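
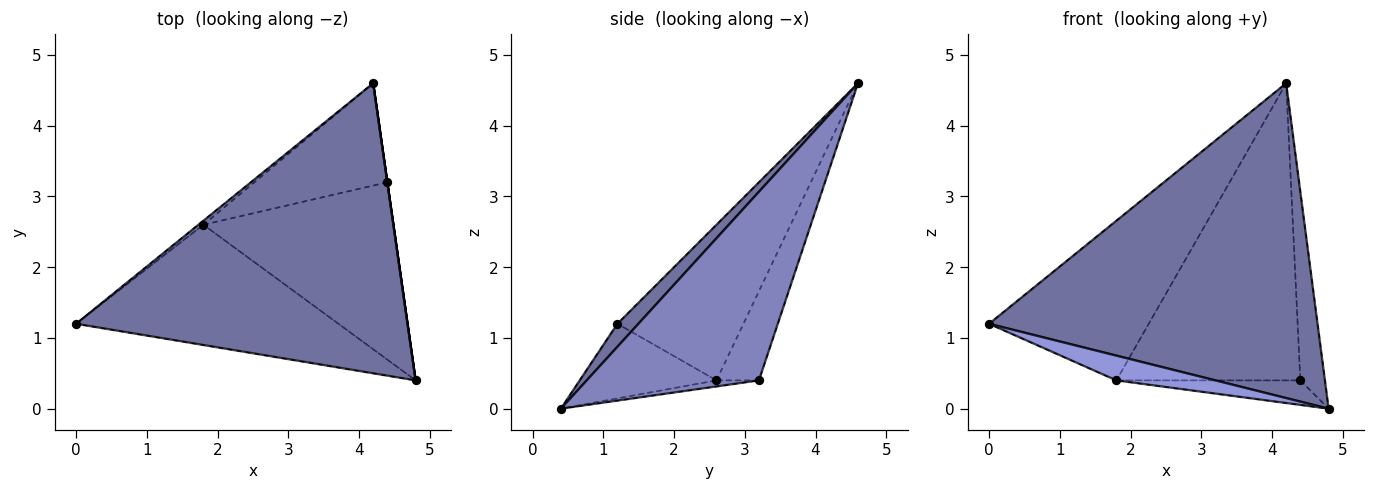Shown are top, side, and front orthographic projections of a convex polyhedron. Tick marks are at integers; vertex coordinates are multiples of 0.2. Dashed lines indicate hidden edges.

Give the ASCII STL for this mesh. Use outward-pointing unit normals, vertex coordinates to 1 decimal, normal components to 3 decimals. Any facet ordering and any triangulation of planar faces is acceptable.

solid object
 facet normal 0.047 -0.735 0.677
  outer loop
   vertex 4.2 4.6 4.6
   vertex 0.0 1.2 1.2
   vertex 4.8 0.4 0.0
  endloop
 endfacet
 facet normal 0.990 0.141 0.000
  outer loop
   vertex 4.4 3.2 0.4
   vertex 4.2 4.6 4.6
   vertex 4.8 0.4 0.0
  endloop
 endfacet
 facet normal -0.268 -0.194 -0.944
  outer loop
   vertex 1.8 2.6 0.4
   vertex 4.8 0.4 0.0
   vertex 0.0 1.2 1.2
  endloop
 endfacet
 facet normal -0.032 0.137 -0.990
  outer loop
   vertex 1.8 2.6 0.4
   vertex 4.4 3.2 0.4
   vertex 4.8 0.4 0.0
  endloop
 endfacet
 facet normal -0.619 0.785 -0.020
  outer loop
   vertex 1.8 2.6 0.4
   vertex 0.0 1.2 1.2
   vertex 4.2 4.6 4.6
  endloop
 endfacet
 facet normal -0.213 0.924 -0.318
  outer loop
   vertex 1.8 2.6 0.4
   vertex 4.2 4.6 4.6
   vertex 4.4 3.2 0.4
  endloop
 endfacet
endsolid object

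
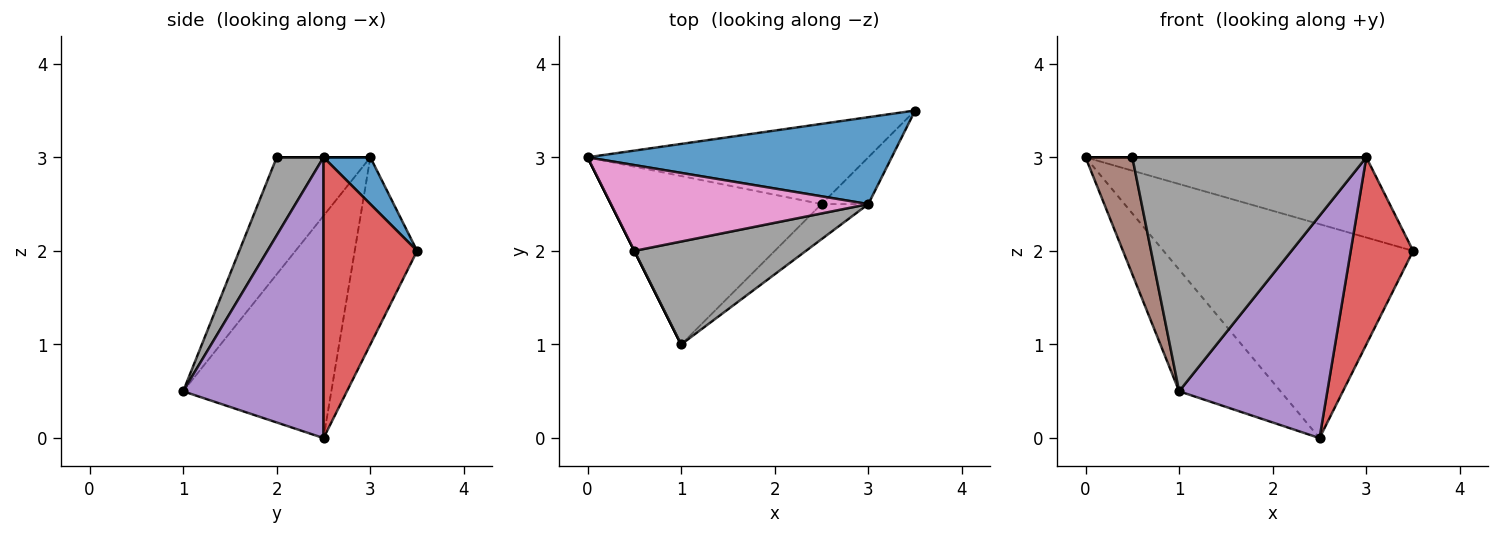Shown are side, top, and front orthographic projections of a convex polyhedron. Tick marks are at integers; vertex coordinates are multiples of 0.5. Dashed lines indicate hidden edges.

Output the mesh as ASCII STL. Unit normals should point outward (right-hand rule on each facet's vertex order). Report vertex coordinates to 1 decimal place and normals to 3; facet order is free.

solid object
 facet normal 0.112 0.674 0.730
  outer loop
   vertex 3.0 2.5 3.0
   vertex 3.5 3.5 2.0
   vertex 0.0 3.0 3.0
  endloop
 endfacet
 facet normal -0.228 0.912 -0.342
  outer loop
   vertex 2.5 2.5 0.0
   vertex 0.0 3.0 3.0
   vertex 3.5 3.5 2.0
  endloop
 endfacet
 facet normal -0.650 0.445 -0.616
  outer loop
   vertex 2.5 2.5 0.0
   vertex 1.0 1.0 0.5
   vertex 0.0 3.0 3.0
  endloop
 endfacet
 facet normal 0.824 -0.549 -0.137
  outer loop
   vertex 2.5 2.5 0.0
   vertex 3.5 3.5 2.0
   vertex 3.0 2.5 3.0
  endloop
 endfacet
 facet normal 0.683 -0.721 -0.114
  outer loop
   vertex 2.5 2.5 0.0
   vertex 3.0 2.5 3.0
   vertex 1.0 1.0 0.5
  endloop
 endfacet
 facet normal -0.894 -0.447 0.000
  outer loop
   vertex 0.5 2.0 3.0
   vertex 0.0 3.0 3.0
   vertex 1.0 1.0 0.5
  endloop
 endfacet
 facet normal 0.000 0.000 1.000
  outer loop
   vertex 0.5 2.0 3.0
   vertex 3.0 2.5 3.0
   vertex 0.0 3.0 3.0
  endloop
 endfacet
 facet normal 0.180 -0.900 0.396
  outer loop
   vertex 0.5 2.0 3.0
   vertex 1.0 1.0 0.5
   vertex 3.0 2.5 3.0
  endloop
 endfacet
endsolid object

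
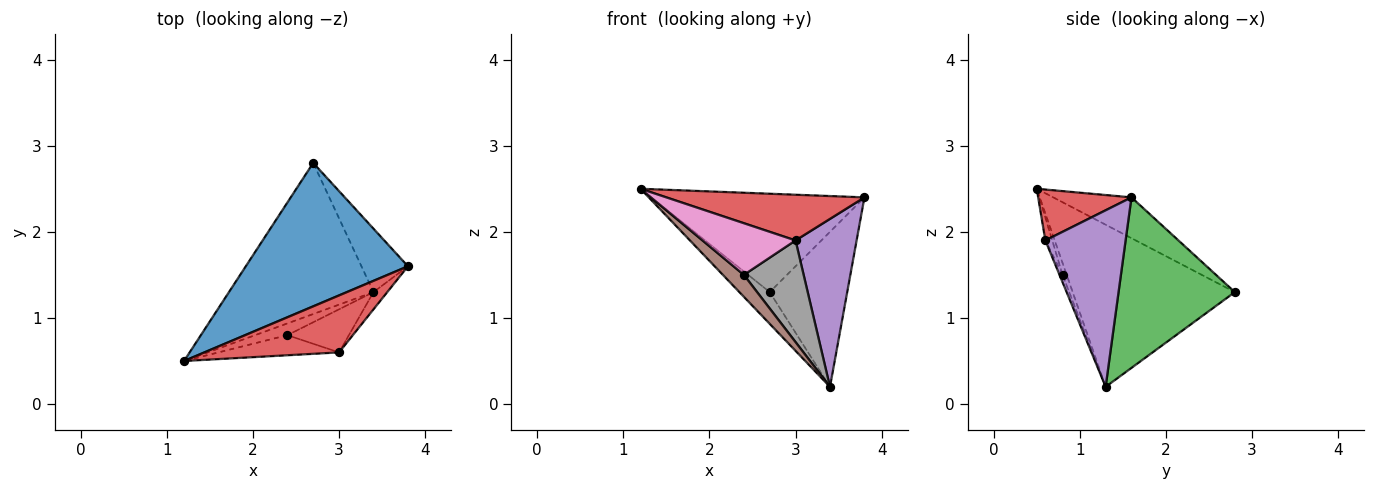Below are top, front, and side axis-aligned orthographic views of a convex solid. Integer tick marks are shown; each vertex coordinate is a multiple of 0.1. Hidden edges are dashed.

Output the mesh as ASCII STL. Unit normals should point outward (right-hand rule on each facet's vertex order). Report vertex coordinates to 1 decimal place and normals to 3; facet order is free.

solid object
 facet normal -0.203 0.554 0.807
  outer loop
   vertex 2.7 2.8 1.3
   vertex 1.2 0.5 2.5
   vertex 3.8 1.6 2.4
  endloop
 endfacet
 facet normal -0.739 0.138 -0.659
  outer loop
   vertex 3.4 1.3 0.2
   vertex 1.2 0.5 2.5
   vertex 2.7 2.8 1.3
  endloop
 endfacet
 facet normal 0.811 0.541 -0.221
  outer loop
   vertex 3.4 1.3 0.2
   vertex 2.7 2.8 1.3
   vertex 3.8 1.6 2.4
  endloop
 endfacet
 facet normal 0.283 -0.600 0.748
  outer loop
   vertex 3.0 0.6 1.9
   vertex 3.8 1.6 2.4
   vertex 1.2 0.5 2.5
  endloop
 endfacet
 facet normal 0.794 -0.604 -0.062
  outer loop
   vertex 3.0 0.6 1.9
   vertex 3.4 1.3 0.2
   vertex 3.8 1.6 2.4
  endloop
 endfacet
 facet normal -0.171 -0.869 -0.465
  outer loop
   vertex 2.4 0.8 1.5
   vertex 1.2 0.5 2.5
   vertex 3.4 1.3 0.2
  endloop
 endfacet
 facet normal -0.069 -0.930 -0.362
  outer loop
   vertex 2.4 0.8 1.5
   vertex 3.0 0.6 1.9
   vertex 1.2 0.5 2.5
  endloop
 endfacet
 facet normal -0.047 -0.920 -0.390
  outer loop
   vertex 2.4 0.8 1.5
   vertex 3.4 1.3 0.2
   vertex 3.0 0.6 1.9
  endloop
 endfacet
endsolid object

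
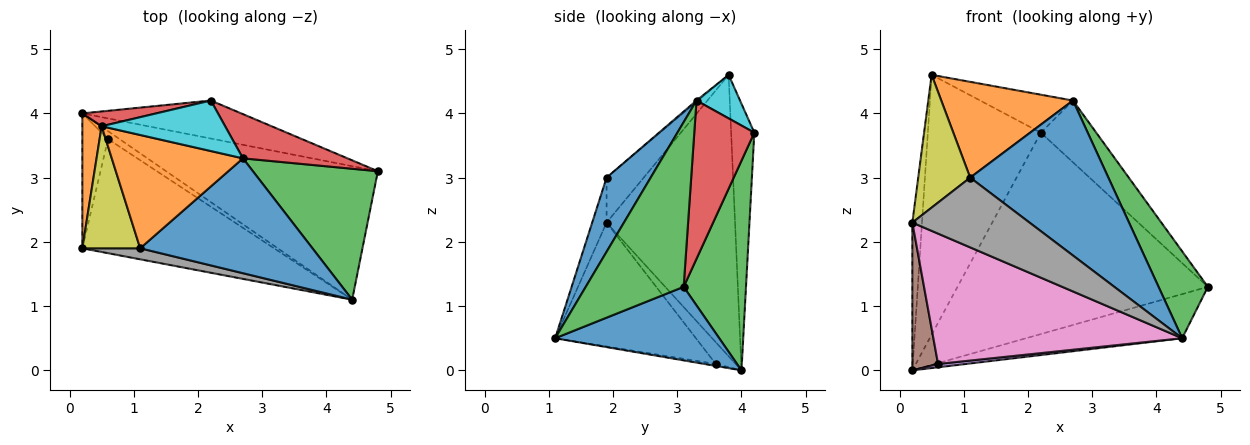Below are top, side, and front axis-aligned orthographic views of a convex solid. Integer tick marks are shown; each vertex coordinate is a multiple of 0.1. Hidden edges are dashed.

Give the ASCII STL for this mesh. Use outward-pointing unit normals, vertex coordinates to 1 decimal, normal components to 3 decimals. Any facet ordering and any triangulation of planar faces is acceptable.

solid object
 facet normal 0.313 0.298 -0.902
  outer loop
   vertex 4.4 1.1 0.5
   vertex 0.2 4.0 0.0
   vertex 4.8 3.1 1.3
  endloop
 endfacet
 facet normal -0.995 0.075 0.068
  outer loop
   vertex 0.2 1.9 2.3
   vertex 0.5 3.8 4.6
   vertex 0.2 4.0 0.0
  endloop
 endfacet
 facet normal 0.238 0.955 -0.180
  outer loop
   vertex 2.2 4.2 3.7
   vertex 4.8 3.1 1.3
   vertex 0.2 4.0 0.0
  endloop
 endfacet
 facet normal -0.201 0.978 0.056
  outer loop
   vertex 2.2 4.2 3.7
   vertex 0.2 4.0 0.0
   vertex 0.5 3.8 4.6
  endloop
 endfacet
 facet normal -0.157 -0.385 -0.909
  outer loop
   vertex 0.6 3.6 0.1
   vertex 0.2 4.0 0.0
   vertex 4.4 1.1 0.5
  endloop
 endfacet
 facet normal -0.495 -0.642 -0.586
  outer loop
   vertex 0.6 3.6 0.1
   vertex 0.2 1.9 2.3
   vertex 0.2 4.0 0.0
  endloop
 endfacet
 facet normal -0.392 -0.692 -0.606
  outer loop
   vertex 0.6 3.6 0.1
   vertex 4.4 1.1 0.5
   vertex 0.2 1.9 2.3
  endloop
 endfacet
 facet normal -0.120 -0.981 0.155
  outer loop
   vertex 1.1 1.9 3.0
   vertex 0.2 1.9 2.3
   vertex 4.4 1.1 0.5
  endloop
 endfacet
 facet normal -0.466 -0.651 0.599
  outer loop
   vertex 1.1 1.9 3.0
   vertex 0.5 3.8 4.6
   vertex 0.2 1.9 2.3
  endloop
 endfacet
 facet normal 0.271 0.578 0.769
  outer loop
   vertex 2.7 3.3 4.2
   vertex 2.2 4.2 3.7
   vertex 0.5 3.8 4.6
  endloop
 endfacet
 facet normal 0.248 -0.778 0.577
  outer loop
   vertex 2.7 3.3 4.2
   vertex 1.1 1.9 3.0
   vertex 4.4 1.1 0.5
  endloop
 endfacet
 facet normal -0.008 -0.646 0.764
  outer loop
   vertex 2.7 3.3 4.2
   vertex 0.5 3.8 4.6
   vertex 1.1 1.9 3.0
  endloop
 endfacet
 facet normal 0.739 -0.372 0.561
  outer loop
   vertex 2.7 3.3 4.2
   vertex 4.4 1.1 0.5
   vertex 4.8 3.1 1.3
  endloop
 endfacet
 facet normal 0.661 0.610 0.437
  outer loop
   vertex 2.7 3.3 4.2
   vertex 4.8 3.1 1.3
   vertex 2.2 4.2 3.7
  endloop
 endfacet
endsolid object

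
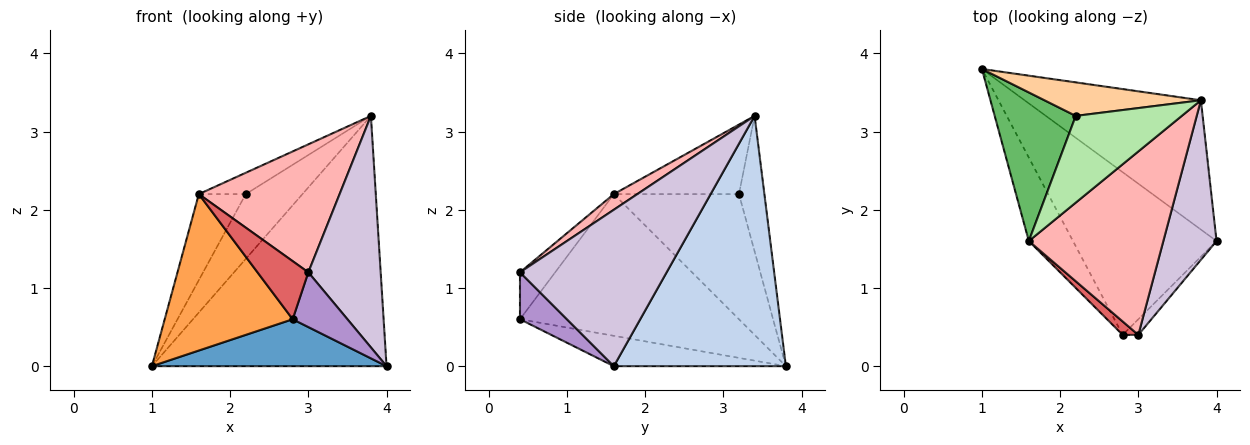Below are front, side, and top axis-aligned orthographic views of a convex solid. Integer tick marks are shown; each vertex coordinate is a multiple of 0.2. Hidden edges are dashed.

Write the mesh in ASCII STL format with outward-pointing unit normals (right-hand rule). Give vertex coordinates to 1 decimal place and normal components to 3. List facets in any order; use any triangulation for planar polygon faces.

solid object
 facet normal -0.199 -0.272 -0.942
  outer loop
   vertex 2.8 0.4 0.6
   vertex 1.0 3.8 0.0
   vertex 4.0 1.6 0.0
  endloop
 endfacet
 facet normal 0.546 0.744 -0.385
  outer loop
   vertex 3.8 3.4 3.2
   vertex 4.0 1.6 0.0
   vertex 1.0 3.8 0.0
  endloop
 endfacet
 facet normal -0.834 -0.487 -0.260
  outer loop
   vertex 1.6 1.6 2.2
   vertex 1.0 3.8 0.0
   vertex 2.8 0.4 0.6
  endloop
 endfacet
 facet normal -0.370 0.825 0.427
  outer loop
   vertex 2.2 3.2 2.2
   vertex 3.8 3.4 3.2
   vertex 1.0 3.8 0.0
  endloop
 endfacet
 facet normal -0.801 0.300 0.519
  outer loop
   vertex 2.2 3.2 2.2
   vertex 1.0 3.8 0.0
   vertex 1.6 1.6 2.2
  endloop
 endfacet
 facet normal -0.537 0.201 0.819
  outer loop
   vertex 2.2 3.2 2.2
   vertex 1.6 1.6 2.2
   vertex 3.8 3.4 3.2
  endloop
 endfacet
 facet normal -0.559 -0.808 0.186
  outer loop
   vertex 3.0 0.4 1.2
   vertex 1.6 1.6 2.2
   vertex 2.8 0.4 0.6
  endloop
 endfacet
 facet normal 0.095 -0.570 0.816
  outer loop
   vertex 3.0 0.4 1.2
   vertex 3.8 3.4 3.2
   vertex 1.6 1.6 2.2
  endloop
 endfacet
 facet normal 0.636 -0.742 -0.212
  outer loop
   vertex 3.0 0.4 1.2
   vertex 2.8 0.4 0.6
   vertex 4.0 1.6 0.0
  endloop
 endfacet
 facet normal 0.858 -0.423 0.292
  outer loop
   vertex 3.0 0.4 1.2
   vertex 4.0 1.6 0.0
   vertex 3.8 3.4 3.2
  endloop
 endfacet
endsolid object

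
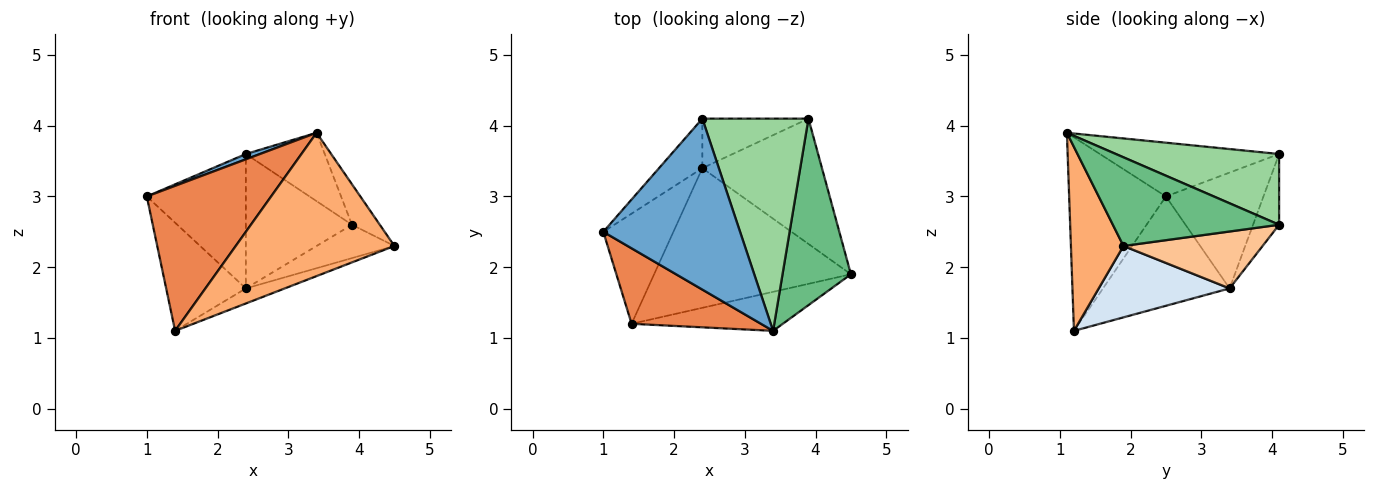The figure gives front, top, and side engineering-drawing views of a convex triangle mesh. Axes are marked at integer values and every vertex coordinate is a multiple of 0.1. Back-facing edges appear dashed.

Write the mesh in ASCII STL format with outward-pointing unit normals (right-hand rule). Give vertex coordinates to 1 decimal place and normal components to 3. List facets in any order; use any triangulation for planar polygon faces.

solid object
 facet normal -0.366 -0.029 0.930
  outer loop
   vertex 3.4 1.1 3.9
   vertex 2.4 4.1 3.6
   vertex 1.0 2.5 3.0
  endloop
 endfacet
 facet normal -0.679 0.689 -0.254
  outer loop
   vertex 2.4 3.4 1.7
   vertex 1.0 2.5 3.0
   vertex 2.4 4.1 3.6
  endloop
 endfacet
 facet normal -0.744 0.468 -0.477
  outer loop
   vertex 1.4 1.2 1.1
   vertex 1.0 2.5 3.0
   vertex 2.4 3.4 1.7
  endloop
 endfacet
 facet normal 0.339 0.101 -0.935
  outer loop
   vertex 1.4 1.2 1.1
   vertex 2.4 3.4 1.7
   vertex 4.5 1.9 2.3
  endloop
 endfacet
 facet normal -0.568 -0.730 0.380
  outer loop
   vertex 1.4 1.2 1.1
   vertex 3.4 1.1 3.9
   vertex 1.0 2.5 3.0
  endloop
 endfacet
 facet normal 0.304 -0.919 -0.250
  outer loop
   vertex 1.4 1.2 1.1
   vertex 4.5 1.9 2.3
   vertex 3.4 1.1 3.9
  endloop
 endfacet
 facet normal 0.418 0.234 -0.878
  outer loop
   vertex 3.9 4.1 2.6
   vertex 4.5 1.9 2.3
   vertex 2.4 3.4 1.7
  endloop
 endfacet
 facet normal -0.225 0.914 -0.337
  outer loop
   vertex 3.9 4.1 2.6
   vertex 2.4 3.4 1.7
   vertex 2.4 4.1 3.6
  endloop
 endfacet
 facet normal 0.785 0.132 0.605
  outer loop
   vertex 3.9 4.1 2.6
   vertex 3.4 1.1 3.9
   vertex 4.5 1.9 2.3
  endloop
 endfacet
 facet normal 0.536 0.259 0.804
  outer loop
   vertex 3.9 4.1 2.6
   vertex 2.4 4.1 3.6
   vertex 3.4 1.1 3.9
  endloop
 endfacet
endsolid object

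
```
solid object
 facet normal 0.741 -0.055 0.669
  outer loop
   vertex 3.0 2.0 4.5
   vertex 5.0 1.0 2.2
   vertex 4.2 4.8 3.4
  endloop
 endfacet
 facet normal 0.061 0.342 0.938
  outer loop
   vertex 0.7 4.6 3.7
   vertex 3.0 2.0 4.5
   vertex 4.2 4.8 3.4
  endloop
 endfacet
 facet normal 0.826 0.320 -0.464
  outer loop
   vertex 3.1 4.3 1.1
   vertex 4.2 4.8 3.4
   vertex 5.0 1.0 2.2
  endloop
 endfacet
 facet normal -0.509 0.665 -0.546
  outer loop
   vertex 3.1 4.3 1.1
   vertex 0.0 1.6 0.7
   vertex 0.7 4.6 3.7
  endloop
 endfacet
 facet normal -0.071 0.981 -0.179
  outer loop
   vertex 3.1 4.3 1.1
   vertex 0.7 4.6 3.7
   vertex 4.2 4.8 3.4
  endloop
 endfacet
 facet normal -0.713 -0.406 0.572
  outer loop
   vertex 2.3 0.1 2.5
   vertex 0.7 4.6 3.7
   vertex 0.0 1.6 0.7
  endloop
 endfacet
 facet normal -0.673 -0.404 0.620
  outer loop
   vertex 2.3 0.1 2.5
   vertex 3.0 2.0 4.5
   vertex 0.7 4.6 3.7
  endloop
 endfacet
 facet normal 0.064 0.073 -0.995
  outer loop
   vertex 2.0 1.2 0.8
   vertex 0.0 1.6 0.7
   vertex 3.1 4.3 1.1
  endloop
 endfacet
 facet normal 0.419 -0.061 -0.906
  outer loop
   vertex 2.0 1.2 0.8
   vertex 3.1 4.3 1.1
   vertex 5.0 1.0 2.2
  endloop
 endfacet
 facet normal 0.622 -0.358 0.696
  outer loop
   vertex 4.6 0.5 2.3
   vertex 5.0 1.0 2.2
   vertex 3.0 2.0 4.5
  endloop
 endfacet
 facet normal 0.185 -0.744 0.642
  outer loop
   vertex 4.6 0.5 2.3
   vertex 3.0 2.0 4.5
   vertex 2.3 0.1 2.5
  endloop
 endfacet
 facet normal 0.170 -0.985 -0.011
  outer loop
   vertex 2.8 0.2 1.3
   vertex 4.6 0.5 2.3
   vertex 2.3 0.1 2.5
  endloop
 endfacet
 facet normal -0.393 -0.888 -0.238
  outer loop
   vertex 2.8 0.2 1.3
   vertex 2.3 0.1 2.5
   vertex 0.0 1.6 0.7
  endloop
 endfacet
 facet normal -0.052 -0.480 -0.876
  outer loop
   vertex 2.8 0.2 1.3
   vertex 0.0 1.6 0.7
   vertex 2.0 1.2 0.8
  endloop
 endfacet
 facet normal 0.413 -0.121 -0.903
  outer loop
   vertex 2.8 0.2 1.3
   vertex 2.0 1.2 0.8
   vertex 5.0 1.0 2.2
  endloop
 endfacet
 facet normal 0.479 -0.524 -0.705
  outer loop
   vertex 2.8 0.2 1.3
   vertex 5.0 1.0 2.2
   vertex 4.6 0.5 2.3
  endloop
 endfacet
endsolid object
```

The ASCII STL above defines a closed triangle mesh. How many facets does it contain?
16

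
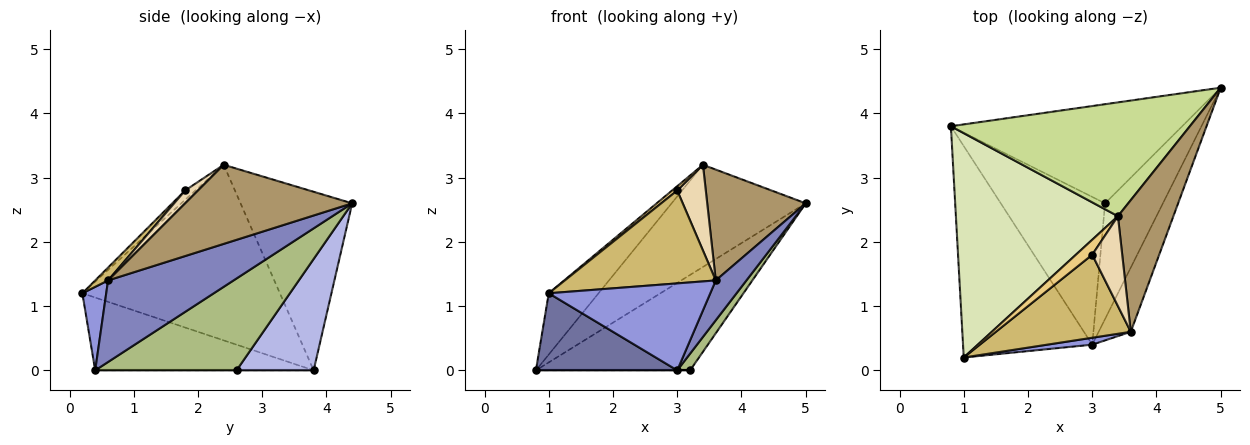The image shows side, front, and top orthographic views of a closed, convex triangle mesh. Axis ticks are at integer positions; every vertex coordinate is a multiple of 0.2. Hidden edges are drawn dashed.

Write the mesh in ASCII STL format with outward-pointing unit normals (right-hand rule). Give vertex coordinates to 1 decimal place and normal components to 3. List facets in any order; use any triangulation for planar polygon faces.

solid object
 facet normal -0.468 -0.303 -0.830
  outer loop
   vertex 1.0 0.2 1.2
   vertex 0.8 3.8 0.0
   vertex 3.0 0.4 0.0
  endloop
 endfacet
 facet normal 0.907 -0.221 -0.357
  outer loop
   vertex 3.6 0.6 1.4
   vertex 3.0 0.4 0.0
   vertex 5.0 4.4 2.6
  endloop
 endfacet
 facet normal 0.146 -0.986 0.078
  outer loop
   vertex 3.6 0.6 1.4
   vertex 1.0 0.2 1.2
   vertex 3.0 0.4 0.0
  endloop
 endfacet
 facet normal 0.328 0.655 -0.681
  outer loop
   vertex 3.2 2.6 0.0
   vertex 0.8 3.8 0.0
   vertex 5.0 4.4 2.6
  endloop
 endfacet
 facet normal 0.000 0.000 -1.000
  outer loop
   vertex 3.2 2.6 0.0
   vertex 3.0 0.4 0.0
   vertex 0.8 3.8 0.0
  endloop
 endfacet
 facet normal 0.844 -0.077 -0.531
  outer loop
   vertex 3.2 2.6 0.0
   vertex 5.0 4.4 2.6
   vertex 3.0 0.4 0.0
  endloop
 endfacet
 facet normal -0.486 0.584 0.650
  outer loop
   vertex 3.4 2.4 3.2
   vertex 5.0 4.4 2.6
   vertex 0.8 3.8 0.0
  endloop
 endfacet
 facet normal -0.723 0.182 0.667
  outer loop
   vertex 3.4 2.4 3.2
   vertex 0.8 3.8 0.0
   vertex 1.0 0.2 1.2
  endloop
 endfacet
 facet normal 0.737 -0.435 0.517
  outer loop
   vertex 3.4 2.4 3.2
   vertex 3.6 0.6 1.4
   vertex 5.0 4.4 2.6
  endloop
 endfacet
 facet normal 0.063 -0.744 0.665
  outer loop
   vertex 3.0 1.8 2.8
   vertex 1.0 0.2 1.2
   vertex 3.6 0.6 1.4
  endloop
 endfacet
 facet normal -0.482 -0.241 0.843
  outer loop
   vertex 3.0 1.8 2.8
   vertex 3.4 2.4 3.2
   vertex 1.0 0.2 1.2
  endloop
 endfacet
 facet normal 0.296 -0.659 0.692
  outer loop
   vertex 3.0 1.8 2.8
   vertex 3.6 0.6 1.4
   vertex 3.4 2.4 3.2
  endloop
 endfacet
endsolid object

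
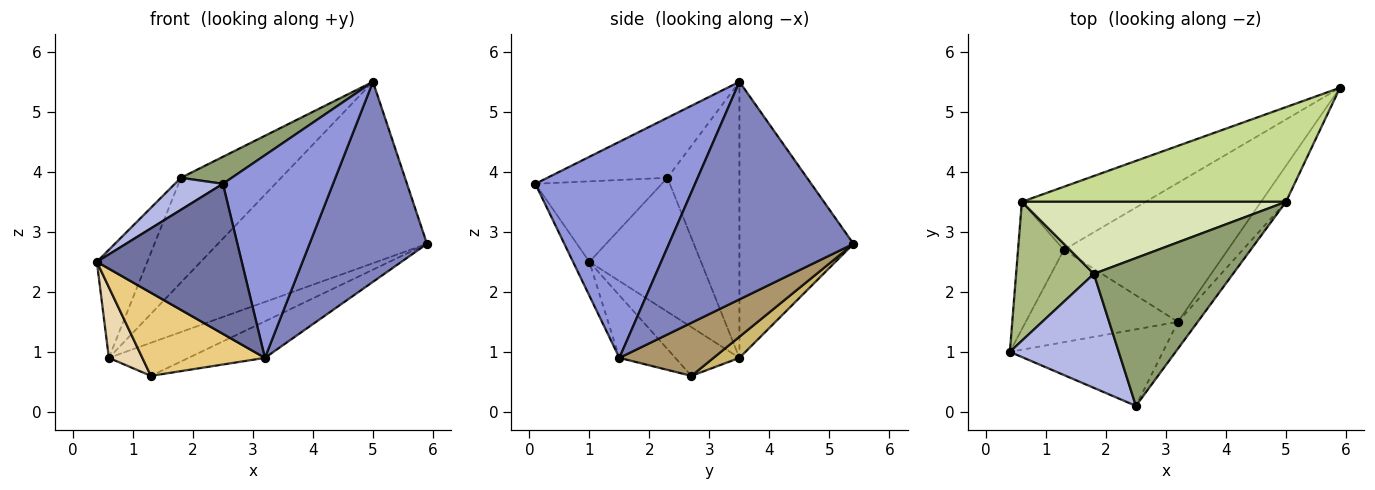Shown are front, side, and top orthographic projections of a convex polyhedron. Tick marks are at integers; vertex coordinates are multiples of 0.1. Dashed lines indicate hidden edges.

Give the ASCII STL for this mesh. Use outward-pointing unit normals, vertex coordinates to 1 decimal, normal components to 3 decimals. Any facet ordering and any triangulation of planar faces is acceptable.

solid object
 facet normal -0.100 -0.886 -0.452
  outer loop
   vertex 3.2 1.5 0.9
   vertex 2.5 0.1 3.8
   vertex 0.4 1.0 2.5
  endloop
 endfacet
 facet normal 0.840 -0.534 -0.096
  outer loop
   vertex 3.2 1.5 0.9
   vertex 5.9 5.4 2.8
   vertex 5.0 3.5 5.5
  endloop
 endfacet
 facet normal 0.821 -0.566 -0.075
  outer loop
   vertex 3.2 1.5 0.9
   vertex 5.0 3.5 5.5
   vertex 2.5 0.1 3.8
  endloop
 endfacet
 facet normal -0.580 -0.220 0.784
  outer loop
   vertex 1.8 2.3 3.9
   vertex 0.4 1.0 2.5
   vertex 2.5 0.1 3.8
  endloop
 endfacet
 facet normal -0.391 -0.165 0.906
  outer loop
   vertex 1.8 2.3 3.9
   vertex 2.5 0.1 3.8
   vertex 5.0 3.5 5.5
  endloop
 endfacet
 facet normal -0.806 0.364 0.468
  outer loop
   vertex 0.6 3.5 0.9
   vertex 0.4 1.0 2.5
   vertex 1.8 2.3 3.9
  endloop
 endfacet
 facet normal -0.435 0.798 0.416
  outer loop
   vertex 0.6 3.5 0.9
   vertex 5.0 3.5 5.5
   vertex 5.9 5.4 2.8
  endloop
 endfacet
 facet normal -0.510 0.709 0.487
  outer loop
   vertex 0.6 3.5 0.9
   vertex 1.8 2.3 3.9
   vertex 5.0 3.5 5.5
  endloop
 endfacet
 facet normal 0.299 0.243 -0.923
  outer loop
   vertex 1.3 2.7 0.6
   vertex 5.9 5.4 2.8
   vertex 3.2 1.5 0.9
  endloop
 endfacet
 facet normal 0.149 0.459 -0.876
  outer loop
   vertex 1.3 2.7 0.6
   vertex 0.6 3.5 0.9
   vertex 5.9 5.4 2.8
  endloop
 endfacet
 facet normal -0.292 -0.640 -0.711
  outer loop
   vertex 1.3 2.7 0.6
   vertex 3.2 1.5 0.9
   vertex 0.4 1.0 2.5
  endloop
 endfacet
 facet normal -0.681 -0.355 -0.640
  outer loop
   vertex 1.3 2.7 0.6
   vertex 0.4 1.0 2.5
   vertex 0.6 3.5 0.9
  endloop
 endfacet
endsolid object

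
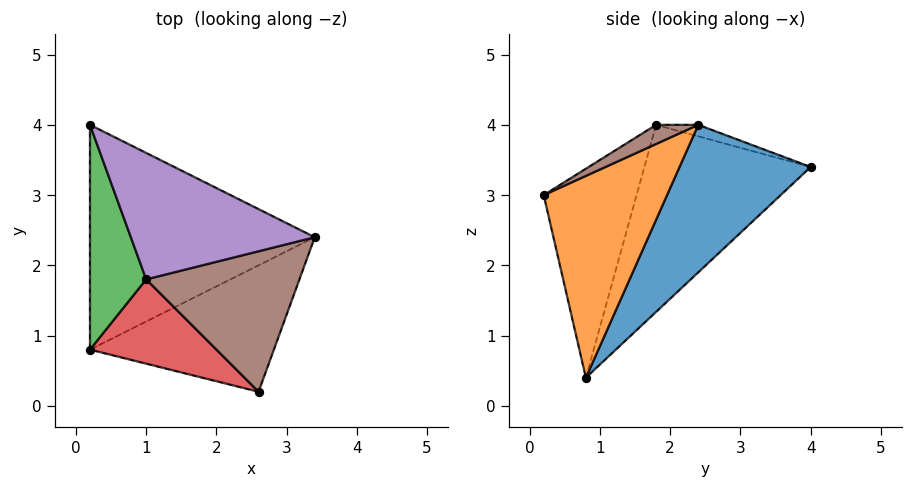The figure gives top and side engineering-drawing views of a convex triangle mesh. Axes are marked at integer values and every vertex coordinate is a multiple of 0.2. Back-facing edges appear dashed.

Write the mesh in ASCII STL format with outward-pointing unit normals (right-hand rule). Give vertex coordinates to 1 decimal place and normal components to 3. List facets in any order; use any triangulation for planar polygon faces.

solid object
 facet normal 0.432 0.617 -0.658
  outer loop
   vertex 0.2 4.0 3.4
   vertex 3.4 2.4 4.0
   vertex 0.2 0.8 0.4
  endloop
 endfacet
 facet normal 0.739 0.037 -0.673
  outer loop
   vertex 2.6 0.2 3.0
   vertex 0.2 0.8 0.4
   vertex 3.4 2.4 4.0
  endloop
 endfacet
 facet normal -0.925 -0.260 0.278
  outer loop
   vertex 1.0 1.8 4.0
   vertex 0.2 4.0 3.4
   vertex 0.2 0.8 0.4
  endloop
 endfacet
 facet normal -0.553 -0.763 0.335
  outer loop
   vertex 1.0 1.8 4.0
   vertex 0.2 0.8 0.4
   vertex 2.6 0.2 3.0
  endloop
 endfacet
 facet normal -0.061 0.242 0.968
  outer loop
   vertex 1.0 1.8 4.0
   vertex 3.4 2.4 4.0
   vertex 0.2 4.0 3.4
  endloop
 endfacet
 facet normal 0.111 -0.444 0.889
  outer loop
   vertex 1.0 1.8 4.0
   vertex 2.6 0.2 3.0
   vertex 3.4 2.4 4.0
  endloop
 endfacet
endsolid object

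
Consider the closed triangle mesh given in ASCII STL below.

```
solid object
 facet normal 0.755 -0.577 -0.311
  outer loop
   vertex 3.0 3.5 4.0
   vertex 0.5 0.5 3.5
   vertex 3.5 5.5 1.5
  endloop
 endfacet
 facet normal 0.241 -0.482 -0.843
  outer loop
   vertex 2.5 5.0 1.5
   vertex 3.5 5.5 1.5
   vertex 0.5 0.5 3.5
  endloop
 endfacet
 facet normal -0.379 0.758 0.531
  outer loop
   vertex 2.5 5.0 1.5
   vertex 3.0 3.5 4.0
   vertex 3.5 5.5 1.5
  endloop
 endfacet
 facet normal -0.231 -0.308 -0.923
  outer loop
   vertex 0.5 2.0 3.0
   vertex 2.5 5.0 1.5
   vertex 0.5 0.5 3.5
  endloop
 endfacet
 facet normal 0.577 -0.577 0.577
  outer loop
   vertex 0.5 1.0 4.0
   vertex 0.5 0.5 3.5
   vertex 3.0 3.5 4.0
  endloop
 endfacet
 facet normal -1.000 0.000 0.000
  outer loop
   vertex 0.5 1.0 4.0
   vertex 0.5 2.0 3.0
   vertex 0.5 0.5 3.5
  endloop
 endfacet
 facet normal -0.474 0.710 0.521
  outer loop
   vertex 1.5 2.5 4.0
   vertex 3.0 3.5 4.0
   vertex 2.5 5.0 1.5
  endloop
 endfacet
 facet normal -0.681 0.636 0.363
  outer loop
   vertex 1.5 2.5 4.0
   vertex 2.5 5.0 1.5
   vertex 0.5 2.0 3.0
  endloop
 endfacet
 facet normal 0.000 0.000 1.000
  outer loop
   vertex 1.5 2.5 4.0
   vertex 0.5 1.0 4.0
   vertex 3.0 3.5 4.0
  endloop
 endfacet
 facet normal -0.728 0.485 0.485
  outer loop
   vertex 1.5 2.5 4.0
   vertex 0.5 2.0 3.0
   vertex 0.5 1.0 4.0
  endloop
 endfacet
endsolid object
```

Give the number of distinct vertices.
7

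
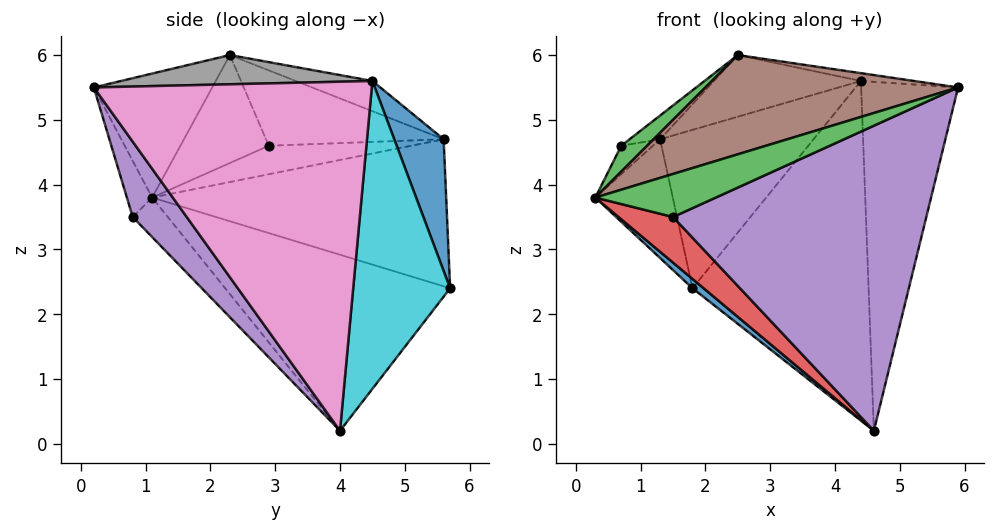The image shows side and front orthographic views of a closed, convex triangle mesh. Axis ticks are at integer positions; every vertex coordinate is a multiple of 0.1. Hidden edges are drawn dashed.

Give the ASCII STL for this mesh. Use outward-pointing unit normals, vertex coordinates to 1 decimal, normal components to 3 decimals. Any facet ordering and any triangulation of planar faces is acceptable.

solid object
 facet normal -0.629 -0.031 -0.777
  outer loop
   vertex 4.6 4.0 0.2
   vertex 0.3 1.1 3.8
   vertex 1.8 5.7 2.4
  endloop
 endfacet
 facet normal -0.948 0.250 -0.195
  outer loop
   vertex 1.3 5.6 4.7
   vertex 1.8 5.7 2.4
   vertex 0.3 1.1 3.8
  endloop
 endfacet
 facet normal -0.203 -0.967 0.156
  outer loop
   vertex 1.5 0.8 3.5
   vertex 5.9 0.2 5.5
   vertex 0.3 1.1 3.8
  endloop
 endfacet
 facet normal -0.326 -0.507 -0.798
  outer loop
   vertex 1.5 0.8 3.5
   vertex 0.3 1.1 3.8
   vertex 4.6 4.0 0.2
  endloop
 endfacet
 facet normal 0.167 -0.782 -0.601
  outer loop
   vertex 1.5 0.8 3.5
   vertex 4.6 4.0 0.2
   vertex 5.9 0.2 5.5
  endloop
 endfacet
 facet normal -0.313 -0.667 0.676
  outer loop
   vertex 2.5 2.3 6.0
   vertex 0.3 1.1 3.8
   vertex 5.9 0.2 5.5
  endloop
 endfacet
 facet normal 0.944 0.329 0.004
  outer loop
   vertex 4.4 4.5 5.6
   vertex 5.9 0.2 5.5
   vertex 4.6 4.0 0.2
  endloop
 endfacet
 facet normal 0.167 0.035 0.985
  outer loop
   vertex 4.4 4.5 5.6
   vertex 2.5 2.3 6.0
   vertex 5.9 0.2 5.5
  endloop
 endfacet
 facet normal -0.162 0.310 0.937
  outer loop
   vertex 4.4 4.5 5.6
   vertex 1.3 5.6 4.7
   vertex 2.5 2.3 6.0
  endloop
 endfacet
 facet normal 0.481 0.874 -0.063
  outer loop
   vertex 4.4 4.5 5.6
   vertex 4.6 4.0 0.2
   vertex 1.8 5.7 2.4
  endloop
 endfacet
 facet normal 0.305 0.946 0.107
  outer loop
   vertex 4.4 4.5 5.6
   vertex 1.8 5.7 2.4
   vertex 1.3 5.6 4.7
  endloop
 endfacet
 facet normal -0.976 0.217 0.000
  outer loop
   vertex 0.7 2.9 4.6
   vertex 1.3 5.6 4.7
   vertex 0.3 1.1 3.8
  endloop
 endfacet
 facet normal -0.641 -0.188 0.744
  outer loop
   vertex 0.7 2.9 4.6
   vertex 0.3 1.1 3.8
   vertex 2.5 2.3 6.0
  endloop
 endfacet
 facet normal -0.590 0.101 0.801
  outer loop
   vertex 0.7 2.9 4.6
   vertex 2.5 2.3 6.0
   vertex 1.3 5.6 4.7
  endloop
 endfacet
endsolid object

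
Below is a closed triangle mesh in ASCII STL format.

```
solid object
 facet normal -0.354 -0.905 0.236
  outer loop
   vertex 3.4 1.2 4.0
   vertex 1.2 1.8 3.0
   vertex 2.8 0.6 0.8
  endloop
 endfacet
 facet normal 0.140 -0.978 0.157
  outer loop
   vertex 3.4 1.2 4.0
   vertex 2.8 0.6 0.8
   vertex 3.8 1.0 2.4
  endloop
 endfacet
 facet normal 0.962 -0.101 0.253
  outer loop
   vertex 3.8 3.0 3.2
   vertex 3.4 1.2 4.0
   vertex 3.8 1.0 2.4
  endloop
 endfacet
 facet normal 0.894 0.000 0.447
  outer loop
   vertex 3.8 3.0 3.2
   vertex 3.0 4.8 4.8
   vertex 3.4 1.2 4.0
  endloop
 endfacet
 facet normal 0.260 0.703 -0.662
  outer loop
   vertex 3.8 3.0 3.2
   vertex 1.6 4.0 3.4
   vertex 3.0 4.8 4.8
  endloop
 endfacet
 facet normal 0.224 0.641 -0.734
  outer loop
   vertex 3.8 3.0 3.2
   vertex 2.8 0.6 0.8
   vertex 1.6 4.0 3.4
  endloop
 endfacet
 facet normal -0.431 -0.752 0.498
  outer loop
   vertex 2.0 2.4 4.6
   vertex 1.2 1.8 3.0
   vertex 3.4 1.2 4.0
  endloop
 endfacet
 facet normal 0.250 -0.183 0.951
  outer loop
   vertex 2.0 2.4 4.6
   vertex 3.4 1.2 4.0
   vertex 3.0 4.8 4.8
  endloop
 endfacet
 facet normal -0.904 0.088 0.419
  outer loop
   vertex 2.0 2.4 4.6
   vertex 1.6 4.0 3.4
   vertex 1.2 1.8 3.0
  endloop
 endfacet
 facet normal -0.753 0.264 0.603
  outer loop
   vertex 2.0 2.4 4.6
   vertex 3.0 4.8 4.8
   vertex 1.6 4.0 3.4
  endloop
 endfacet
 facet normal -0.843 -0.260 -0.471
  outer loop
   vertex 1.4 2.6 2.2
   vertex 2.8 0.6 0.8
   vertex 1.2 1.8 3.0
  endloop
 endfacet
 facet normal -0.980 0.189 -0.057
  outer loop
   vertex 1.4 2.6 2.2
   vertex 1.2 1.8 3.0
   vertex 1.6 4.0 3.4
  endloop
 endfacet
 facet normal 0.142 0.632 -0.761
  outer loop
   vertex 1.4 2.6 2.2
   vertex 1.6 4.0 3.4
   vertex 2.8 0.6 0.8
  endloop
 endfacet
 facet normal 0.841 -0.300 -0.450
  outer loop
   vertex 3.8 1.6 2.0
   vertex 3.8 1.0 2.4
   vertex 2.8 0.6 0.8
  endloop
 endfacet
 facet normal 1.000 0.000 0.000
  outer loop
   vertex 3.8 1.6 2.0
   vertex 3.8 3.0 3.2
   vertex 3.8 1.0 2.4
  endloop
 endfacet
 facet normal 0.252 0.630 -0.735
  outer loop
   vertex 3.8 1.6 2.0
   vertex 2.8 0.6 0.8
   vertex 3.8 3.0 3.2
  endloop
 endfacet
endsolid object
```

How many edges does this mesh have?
24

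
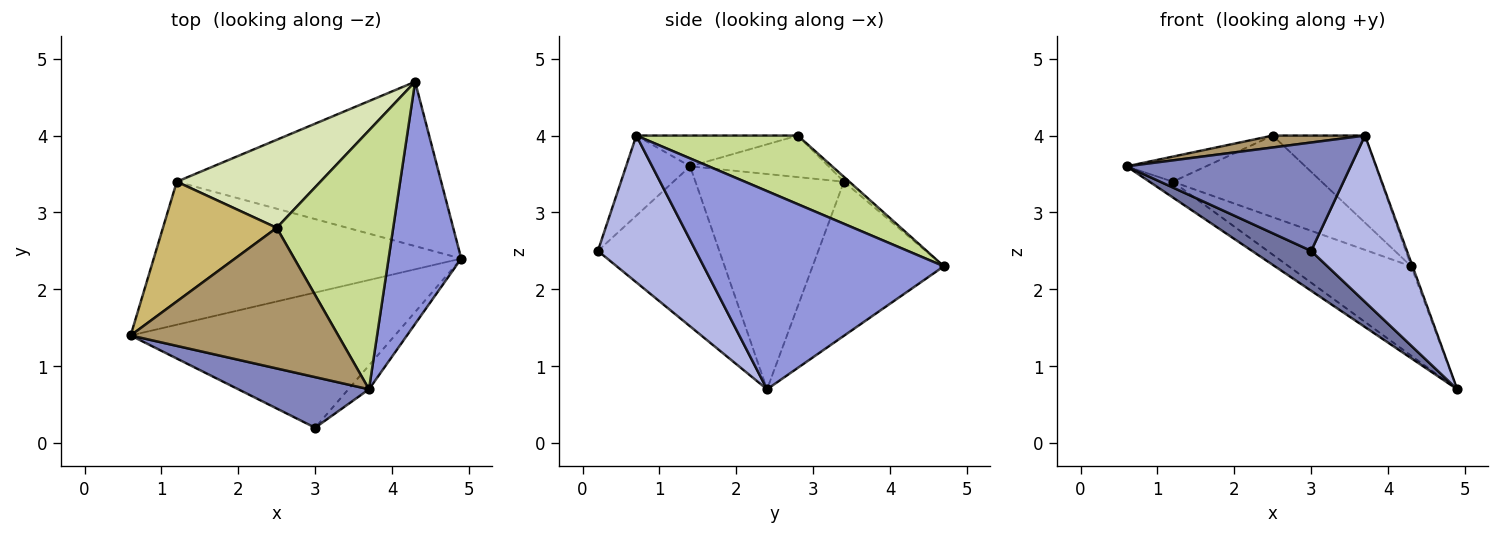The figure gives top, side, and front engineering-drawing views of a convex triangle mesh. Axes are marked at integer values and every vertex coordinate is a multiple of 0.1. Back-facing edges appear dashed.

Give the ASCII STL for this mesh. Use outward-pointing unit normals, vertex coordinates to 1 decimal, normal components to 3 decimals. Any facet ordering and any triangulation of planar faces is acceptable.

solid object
 facet normal -0.502 -0.245 -0.829
  outer loop
   vertex 3.0 0.2 2.5
   vertex 0.6 1.4 3.6
   vertex 4.9 2.4 0.7
  endloop
 endfacet
 facet normal -0.251 -0.877 0.409
  outer loop
   vertex 3.7 0.7 4.0
   vertex 0.6 1.4 3.6
   vertex 3.0 0.2 2.5
  endloop
 endfacet
 facet normal 0.939 0.005 0.344
  outer loop
   vertex 3.7 0.7 4.0
   vertex 4.9 2.4 0.7
   vertex 4.3 4.7 2.3
  endloop
 endfacet
 facet normal 0.711 -0.696 -0.100
  outer loop
   vertex 3.7 0.7 4.0
   vertex 3.0 0.2 2.5
   vertex 4.9 2.4 0.7
  endloop
 endfacet
 facet normal -0.571 0.090 -0.816
  outer loop
   vertex 1.2 3.4 3.4
   vertex 4.9 2.4 0.7
   vertex 0.6 1.4 3.6
  endloop
 endfacet
 facet normal -0.456 0.425 -0.782
  outer loop
   vertex 1.2 3.4 3.4
   vertex 4.3 4.7 2.3
   vertex 4.9 2.4 0.7
  endloop
 endfacet
 facet normal 0.487 0.279 0.828
  outer loop
   vertex 2.5 2.8 4.0
   vertex 3.7 0.7 4.0
   vertex 4.3 4.7 2.3
  endloop
 endfacet
 facet normal -0.025 0.680 0.733
  outer loop
   vertex 2.5 2.8 4.0
   vertex 4.3 4.7 2.3
   vertex 1.2 3.4 3.4
  endloop
 endfacet
 facet normal -0.146 -0.083 0.986
  outer loop
   vertex 2.5 2.8 4.0
   vertex 0.6 1.4 3.6
   vertex 3.7 0.7 4.0
  endloop
 endfacet
 facet normal -0.336 0.193 0.922
  outer loop
   vertex 2.5 2.8 4.0
   vertex 1.2 3.4 3.4
   vertex 0.6 1.4 3.6
  endloop
 endfacet
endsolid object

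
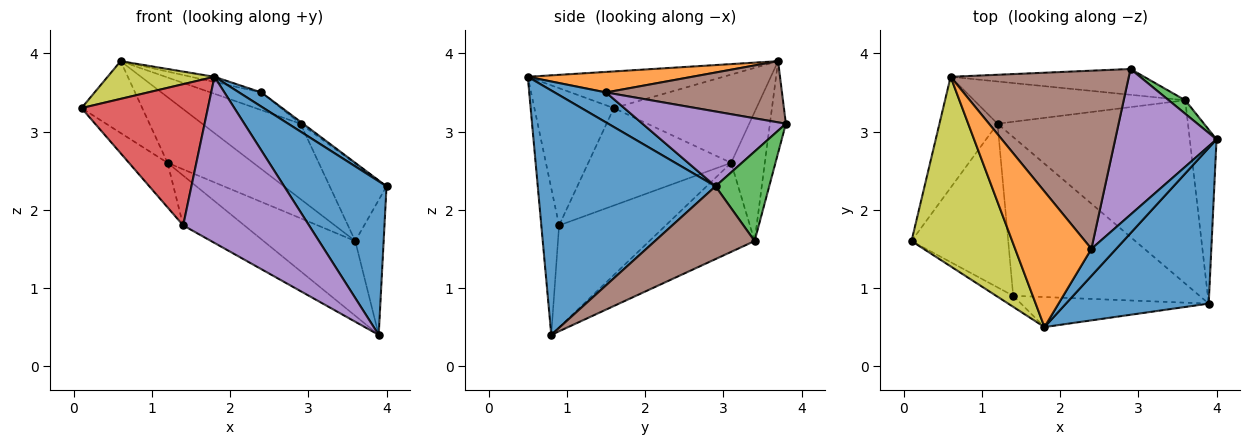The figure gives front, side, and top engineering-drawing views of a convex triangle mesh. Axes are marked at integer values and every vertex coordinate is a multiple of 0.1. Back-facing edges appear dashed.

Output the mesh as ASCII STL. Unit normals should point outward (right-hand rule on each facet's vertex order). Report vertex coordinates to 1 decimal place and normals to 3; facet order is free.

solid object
 facet normal 0.773 -0.445 0.452
  outer loop
   vertex 1.8 0.5 3.7
   vertex 3.9 0.8 0.4
   vertex 4.0 2.9 2.3
  endloop
 endfacet
 facet normal -0.697 0.188 -0.692
  outer loop
   vertex 1.4 0.9 1.8
   vertex 0.1 1.6 3.3
   vertex 1.2 3.1 2.6
  endloop
 endfacet
 facet normal -0.463 0.265 -0.846
  outer loop
   vertex 1.4 0.9 1.8
   vertex 1.2 3.1 2.6
   vertex 3.9 0.8 0.4
  endloop
 endfacet
 facet normal -0.531 -0.845 -0.066
  outer loop
   vertex 1.4 0.9 1.8
   vertex 1.8 0.5 3.7
   vertex 0.1 1.6 3.3
  endloop
 endfacet
 facet normal -0.138 -0.975 -0.176
  outer loop
   vertex 1.4 0.9 1.8
   vertex 3.9 0.8 0.4
   vertex 1.8 0.5 3.7
  endloop
 endfacet
 facet normal 0.907 0.259 -0.333
  outer loop
   vertex 3.6 3.4 1.6
   vertex 4.0 2.9 2.3
   vertex 3.9 0.8 0.4
  endloop
 endfacet
 facet normal -0.397 0.346 -0.850
  outer loop
   vertex 3.6 3.4 1.6
   vertex 3.9 0.8 0.4
   vertex 1.2 3.1 2.6
  endloop
 endfacet
 facet normal -0.314 0.799 -0.513
  outer loop
   vertex 0.6 3.7 3.9
   vertex 3.6 3.4 1.6
   vertex 1.2 3.1 2.6
  endloop
 endfacet
 facet normal -0.336 -0.184 0.924
  outer loop
   vertex 0.6 3.7 3.9
   vertex 0.1 1.6 3.3
   vertex 1.8 0.5 3.7
  endloop
 endfacet
 facet normal -0.787 0.335 -0.518
  outer loop
   vertex 0.6 3.7 3.9
   vertex 1.2 3.1 2.6
   vertex 0.1 1.6 3.3
  endloop
 endfacet
 facet normal 0.731 -0.318 0.604
  outer loop
   vertex 2.4 1.5 3.5
   vertex 1.8 0.5 3.7
   vertex 4.0 2.9 2.3
  endloop
 endfacet
 facet normal 0.260 0.037 0.965
  outer loop
   vertex 2.4 1.5 3.5
   vertex 0.6 3.7 3.9
   vertex 1.8 0.5 3.7
  endloop
 endfacet
 facet normal 0.681 0.721 0.126
  outer loop
   vertex 2.9 3.8 3.1
   vertex 4.0 2.9 2.3
   vertex 3.6 3.4 1.6
  endloop
 endfacet
 facet normal -0.152 0.935 -0.320
  outer loop
   vertex 2.9 3.8 3.1
   vertex 3.6 3.4 1.6
   vertex 0.6 3.7 3.9
  endloop
 endfacet
 facet normal 0.594 0.011 0.804
  outer loop
   vertex 2.9 3.8 3.1
   vertex 2.4 1.5 3.5
   vertex 4.0 2.9 2.3
  endloop
 endfacet
 facet normal 0.323 0.093 0.942
  outer loop
   vertex 2.9 3.8 3.1
   vertex 0.6 3.7 3.9
   vertex 2.4 1.5 3.5
  endloop
 endfacet
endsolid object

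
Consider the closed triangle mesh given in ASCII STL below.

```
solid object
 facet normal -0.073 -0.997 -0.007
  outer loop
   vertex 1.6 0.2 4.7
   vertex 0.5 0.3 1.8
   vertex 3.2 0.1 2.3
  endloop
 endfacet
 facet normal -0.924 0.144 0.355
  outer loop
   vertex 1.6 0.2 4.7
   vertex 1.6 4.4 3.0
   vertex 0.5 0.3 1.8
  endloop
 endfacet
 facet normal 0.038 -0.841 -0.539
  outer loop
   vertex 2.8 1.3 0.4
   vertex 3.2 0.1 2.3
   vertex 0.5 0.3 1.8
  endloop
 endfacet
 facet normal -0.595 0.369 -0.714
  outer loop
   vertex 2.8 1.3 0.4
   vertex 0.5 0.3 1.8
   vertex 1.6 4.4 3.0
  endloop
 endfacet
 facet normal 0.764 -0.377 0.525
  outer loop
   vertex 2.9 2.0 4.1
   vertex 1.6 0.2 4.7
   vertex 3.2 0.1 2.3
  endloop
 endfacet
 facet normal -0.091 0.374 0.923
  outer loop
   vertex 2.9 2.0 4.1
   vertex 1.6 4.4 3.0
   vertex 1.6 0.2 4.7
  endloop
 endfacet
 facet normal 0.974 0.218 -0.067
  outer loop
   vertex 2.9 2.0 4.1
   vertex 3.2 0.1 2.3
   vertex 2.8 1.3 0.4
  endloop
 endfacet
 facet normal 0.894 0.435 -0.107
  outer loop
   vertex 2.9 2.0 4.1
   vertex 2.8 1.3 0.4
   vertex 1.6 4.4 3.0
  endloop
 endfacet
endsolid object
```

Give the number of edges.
12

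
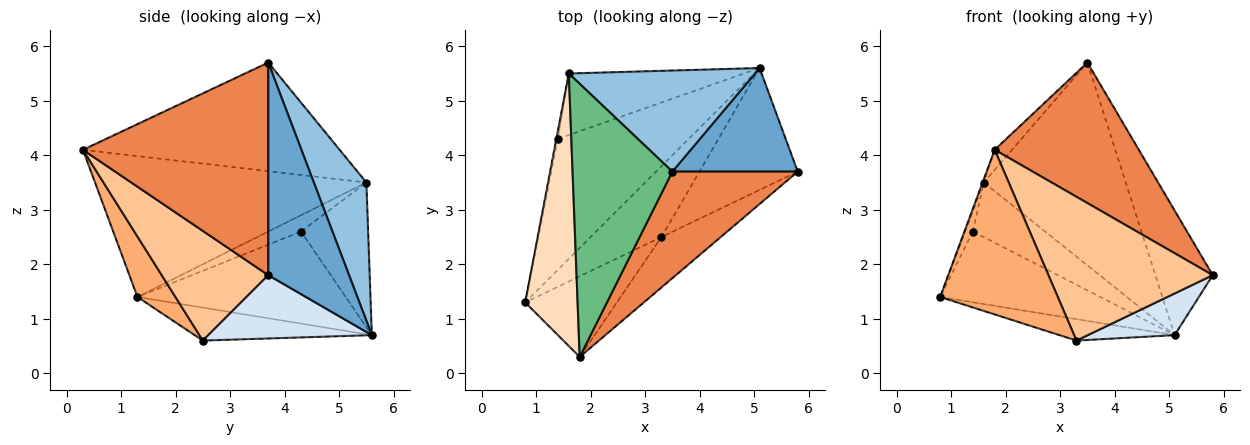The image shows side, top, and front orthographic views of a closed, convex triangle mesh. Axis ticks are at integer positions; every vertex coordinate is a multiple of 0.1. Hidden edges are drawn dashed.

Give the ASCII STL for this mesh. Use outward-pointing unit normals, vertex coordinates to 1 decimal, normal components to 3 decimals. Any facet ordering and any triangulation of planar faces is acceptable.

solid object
 facet normal 0.735 0.522 0.433
  outer loop
   vertex 3.5 3.7 5.7
   vertex 5.8 3.7 1.8
   vertex 5.1 5.6 0.7
  endloop
 endfacet
 facet normal 0.315 0.850 0.423
  outer loop
   vertex 1.6 5.5 3.5
   vertex 3.5 3.7 5.7
   vertex 5.1 5.6 0.7
  endloop
 endfacet
 facet normal -0.407 0.264 -0.874
  outer loop
   vertex 3.3 2.5 0.6
   vertex 0.8 1.3 1.4
   vertex 5.1 5.6 0.7
  endloop
 endfacet
 facet normal 0.520 -0.276 -0.808
  outer loop
   vertex 3.3 2.5 0.6
   vertex 5.1 5.6 0.7
   vertex 5.8 3.7 1.8
  endloop
 endfacet
 facet normal 0.716 -0.556 0.422
  outer loop
   vertex 1.8 0.3 4.1
   vertex 5.8 3.7 1.8
   vertex 3.5 3.7 5.7
  endloop
 endfacet
 facet normal 0.279 -0.862 -0.423
  outer loop
   vertex 1.8 0.3 4.1
   vertex 0.8 1.3 1.4
   vertex 3.3 2.5 0.6
  endloop
 endfacet
 facet normal 0.522 -0.805 -0.282
  outer loop
   vertex 1.8 0.3 4.1
   vertex 3.3 2.5 0.6
   vertex 5.8 3.7 1.8
  endloop
 endfacet
 facet normal -0.937 0.004 0.349
  outer loop
   vertex 1.8 0.3 4.1
   vertex 1.6 5.5 3.5
   vertex 0.8 1.3 1.4
  endloop
 endfacet
 facet normal -0.735 0.050 0.676
  outer loop
   vertex 1.8 0.3 4.1
   vertex 3.5 3.7 5.7
   vertex 1.6 5.5 3.5
  endloop
 endfacet
 facet normal -0.526 0.404 -0.748
  outer loop
   vertex 1.4 4.3 2.6
   vertex 5.1 5.6 0.7
   vertex 0.8 1.3 1.4
  endloop
 endfacet
 facet normal -0.969 0.231 -0.092
  outer loop
   vertex 1.4 4.3 2.6
   vertex 0.8 1.3 1.4
   vertex 1.6 5.5 3.5
  endloop
 endfacet
 facet normal -0.525 0.565 -0.636
  outer loop
   vertex 1.4 4.3 2.6
   vertex 1.6 5.5 3.5
   vertex 5.1 5.6 0.7
  endloop
 endfacet
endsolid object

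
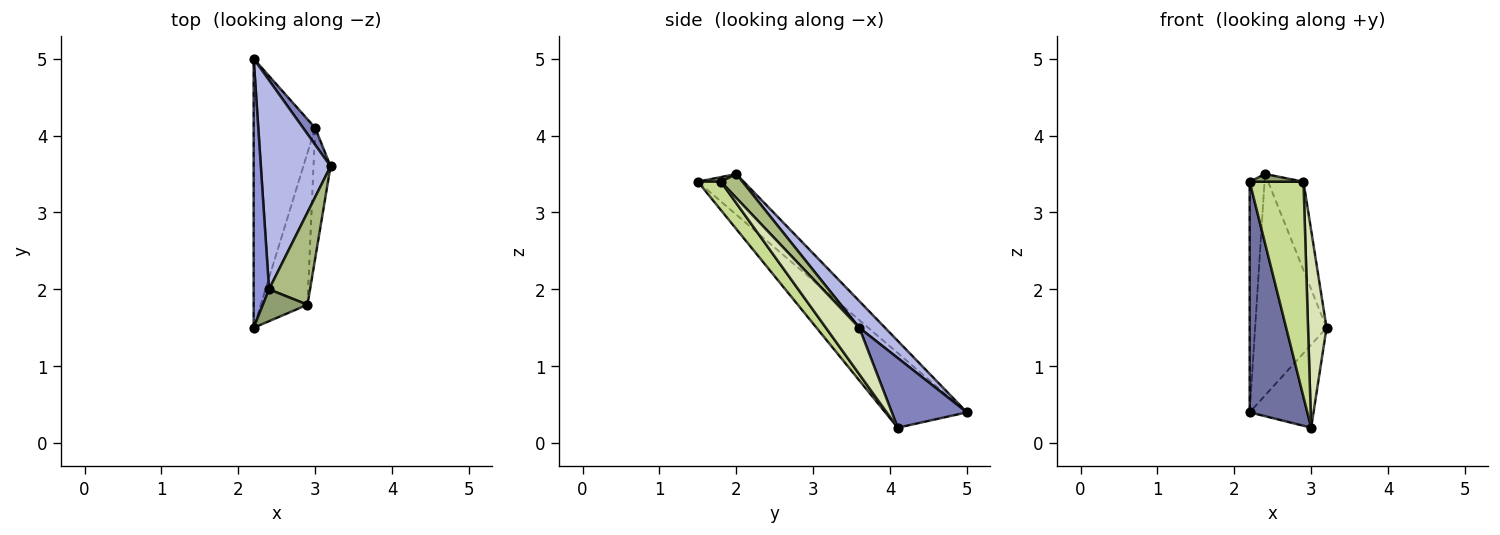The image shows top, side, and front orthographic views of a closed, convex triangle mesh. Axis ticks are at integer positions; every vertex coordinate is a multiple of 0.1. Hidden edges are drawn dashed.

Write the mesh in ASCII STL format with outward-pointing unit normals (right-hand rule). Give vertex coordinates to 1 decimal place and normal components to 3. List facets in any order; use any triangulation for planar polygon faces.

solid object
 facet normal -0.678 -0.478 -0.558
  outer loop
   vertex 3.0 4.1 0.2
   vertex 2.2 1.5 3.4
   vertex 2.2 5.0 0.4
  endloop
 endfacet
 facet normal 0.755 0.642 0.131
  outer loop
   vertex 3.0 4.1 0.2
   vertex 2.2 5.0 0.4
   vertex 3.2 3.6 1.5
  endloop
 endfacet
 facet normal -0.895 0.290 0.339
  outer loop
   vertex 2.4 2.0 3.5
   vertex 2.2 5.0 0.4
   vertex 2.2 1.5 3.4
  endloop
 endfacet
 facet normal 0.254 0.703 0.664
  outer loop
   vertex 2.4 2.0 3.5
   vertex 3.2 3.6 1.5
   vertex 2.2 5.0 0.4
  endloop
 endfacet
 facet normal 0.100 -0.233 0.967
  outer loop
   vertex 2.9 1.8 3.4
   vertex 2.4 2.0 3.5
   vertex 2.2 1.5 3.4
  endloop
 endfacet
 facet normal 0.388 0.638 0.665
  outer loop
   vertex 2.9 1.8 3.4
   vertex 3.2 3.6 1.5
   vertex 2.4 2.0 3.5
  endloop
 endfacet
 facet normal 0.331 -0.771 -0.544
  outer loop
   vertex 2.9 1.8 3.4
   vertex 2.2 1.5 3.4
   vertex 3.0 4.1 0.2
  endloop
 endfacet
 facet normal 0.833 -0.461 -0.306
  outer loop
   vertex 2.9 1.8 3.4
   vertex 3.0 4.1 0.2
   vertex 3.2 3.6 1.5
  endloop
 endfacet
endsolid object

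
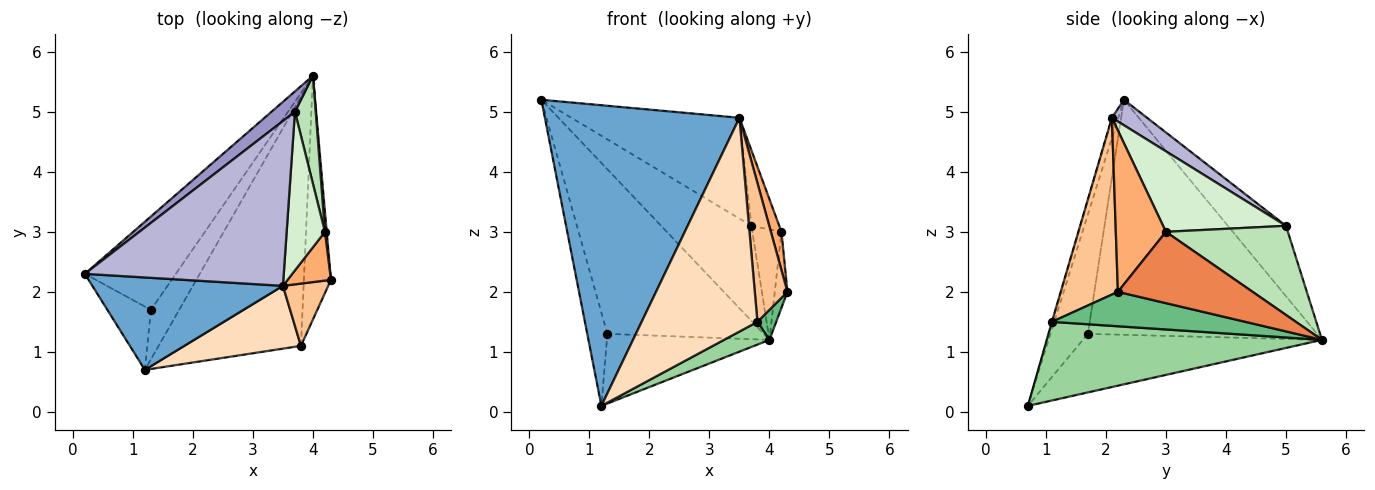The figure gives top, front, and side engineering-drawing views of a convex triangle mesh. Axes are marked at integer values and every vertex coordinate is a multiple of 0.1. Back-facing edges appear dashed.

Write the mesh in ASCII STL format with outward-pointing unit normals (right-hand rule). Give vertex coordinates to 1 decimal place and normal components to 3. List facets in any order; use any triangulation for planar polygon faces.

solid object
 facet normal -0.031 -0.955 0.294
  outer loop
   vertex 3.5 2.1 4.9
   vertex 0.2 2.3 5.2
   vertex 1.2 0.7 0.1
  endloop
 endfacet
 facet normal -0.787 0.537 -0.305
  outer loop
   vertex 1.3 1.7 1.3
   vertex 0.2 2.3 5.2
   vertex 4.0 5.6 1.2
  endloop
 endfacet
 facet normal -0.839 0.451 -0.306
  outer loop
   vertex 1.3 1.7 1.3
   vertex 1.2 0.7 0.1
   vertex 0.2 2.3 5.2
  endloop
 endfacet
 facet normal -0.768 0.522 -0.371
  outer loop
   vertex 1.3 1.7 1.3
   vertex 4.0 5.6 1.2
   vertex 1.2 0.7 0.1
  endloop
 endfacet
 facet normal 0.995 0.094 0.025
  outer loop
   vertex 4.2 3.0 3.0
   vertex 4.3 2.2 2.0
   vertex 4.0 5.6 1.2
  endloop
 endfacet
 facet normal 0.946 -0.199 0.254
  outer loop
   vertex 4.2 3.0 3.0
   vertex 3.5 2.1 4.9
   vertex 4.3 2.2 2.0
  endloop
 endfacet
 facet normal 0.848 -0.484 0.217
  outer loop
   vertex 3.8 1.1 1.5
   vertex 4.3 2.2 2.0
   vertex 3.5 2.1 4.9
  endloop
 endfacet
 facet normal -0.004 -0.959 0.282
  outer loop
   vertex 3.8 1.1 1.5
   vertex 3.5 2.1 4.9
   vertex 1.2 0.7 0.1
  endloop
 endfacet
 facet normal 0.784 -0.076 -0.617
  outer loop
   vertex 3.8 1.1 1.5
   vertex 4.0 5.6 1.2
   vertex 4.3 2.2 2.0
  endloop
 endfacet
 facet normal 0.482 -0.080 -0.873
  outer loop
   vertex 3.8 1.1 1.5
   vertex 1.2 0.7 0.1
   vertex 4.0 5.6 1.2
  endloop
 endfacet
 facet normal 0.949 0.226 0.221
  outer loop
   vertex 3.7 5.0 3.1
   vertex 4.2 3.0 3.0
   vertex 4.0 5.6 1.2
  endloop
 endfacet
 facet normal 0.885 0.200 0.421
  outer loop
   vertex 3.7 5.0 3.1
   vertex 3.5 2.1 4.9
   vertex 4.2 3.0 3.0
  endloop
 endfacet
 facet normal -0.532 0.828 0.177
  outer loop
   vertex 3.7 5.0 3.1
   vertex 4.0 5.6 1.2
   vertex 0.2 2.3 5.2
  endloop
 endfacet
 facet normal 0.109 0.519 0.848
  outer loop
   vertex 3.7 5.0 3.1
   vertex 0.2 2.3 5.2
   vertex 3.5 2.1 4.9
  endloop
 endfacet
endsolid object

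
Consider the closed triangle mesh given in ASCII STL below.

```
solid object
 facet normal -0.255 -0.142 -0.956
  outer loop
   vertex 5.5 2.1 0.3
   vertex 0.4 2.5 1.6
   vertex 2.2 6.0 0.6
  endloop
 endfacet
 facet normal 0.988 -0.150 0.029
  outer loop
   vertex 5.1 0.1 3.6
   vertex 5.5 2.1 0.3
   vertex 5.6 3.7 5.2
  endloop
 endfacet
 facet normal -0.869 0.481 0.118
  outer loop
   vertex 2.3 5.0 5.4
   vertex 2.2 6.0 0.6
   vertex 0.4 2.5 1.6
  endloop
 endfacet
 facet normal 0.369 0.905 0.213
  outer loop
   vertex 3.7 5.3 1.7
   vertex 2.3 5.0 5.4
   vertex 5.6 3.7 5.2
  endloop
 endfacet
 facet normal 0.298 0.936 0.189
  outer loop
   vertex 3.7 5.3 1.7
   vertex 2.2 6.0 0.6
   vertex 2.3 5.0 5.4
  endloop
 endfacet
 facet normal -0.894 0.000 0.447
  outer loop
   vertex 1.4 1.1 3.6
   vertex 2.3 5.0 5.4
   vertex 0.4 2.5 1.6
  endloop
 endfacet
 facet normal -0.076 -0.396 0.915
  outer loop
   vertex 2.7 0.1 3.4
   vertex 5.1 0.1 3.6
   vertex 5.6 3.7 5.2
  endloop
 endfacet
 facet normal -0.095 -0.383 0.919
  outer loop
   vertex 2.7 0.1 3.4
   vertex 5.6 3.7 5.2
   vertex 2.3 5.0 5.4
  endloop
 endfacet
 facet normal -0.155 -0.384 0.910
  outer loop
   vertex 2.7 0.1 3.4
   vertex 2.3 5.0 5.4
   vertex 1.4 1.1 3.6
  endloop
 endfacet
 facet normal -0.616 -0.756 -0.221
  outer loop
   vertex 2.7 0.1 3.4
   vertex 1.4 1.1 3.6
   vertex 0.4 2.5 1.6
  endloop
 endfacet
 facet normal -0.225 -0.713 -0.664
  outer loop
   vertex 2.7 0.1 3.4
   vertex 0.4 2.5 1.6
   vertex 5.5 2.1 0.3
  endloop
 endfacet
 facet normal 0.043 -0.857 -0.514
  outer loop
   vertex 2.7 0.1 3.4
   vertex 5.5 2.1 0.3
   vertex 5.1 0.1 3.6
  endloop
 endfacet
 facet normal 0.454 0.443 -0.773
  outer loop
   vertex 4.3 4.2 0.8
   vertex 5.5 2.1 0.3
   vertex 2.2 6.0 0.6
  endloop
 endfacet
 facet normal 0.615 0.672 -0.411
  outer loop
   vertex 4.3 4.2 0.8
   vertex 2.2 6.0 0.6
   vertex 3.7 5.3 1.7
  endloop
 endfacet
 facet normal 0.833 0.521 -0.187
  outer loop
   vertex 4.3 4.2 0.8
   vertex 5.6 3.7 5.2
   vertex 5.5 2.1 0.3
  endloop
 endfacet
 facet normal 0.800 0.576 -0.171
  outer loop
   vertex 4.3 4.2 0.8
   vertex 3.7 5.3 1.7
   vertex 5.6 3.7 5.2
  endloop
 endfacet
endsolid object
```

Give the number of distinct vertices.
10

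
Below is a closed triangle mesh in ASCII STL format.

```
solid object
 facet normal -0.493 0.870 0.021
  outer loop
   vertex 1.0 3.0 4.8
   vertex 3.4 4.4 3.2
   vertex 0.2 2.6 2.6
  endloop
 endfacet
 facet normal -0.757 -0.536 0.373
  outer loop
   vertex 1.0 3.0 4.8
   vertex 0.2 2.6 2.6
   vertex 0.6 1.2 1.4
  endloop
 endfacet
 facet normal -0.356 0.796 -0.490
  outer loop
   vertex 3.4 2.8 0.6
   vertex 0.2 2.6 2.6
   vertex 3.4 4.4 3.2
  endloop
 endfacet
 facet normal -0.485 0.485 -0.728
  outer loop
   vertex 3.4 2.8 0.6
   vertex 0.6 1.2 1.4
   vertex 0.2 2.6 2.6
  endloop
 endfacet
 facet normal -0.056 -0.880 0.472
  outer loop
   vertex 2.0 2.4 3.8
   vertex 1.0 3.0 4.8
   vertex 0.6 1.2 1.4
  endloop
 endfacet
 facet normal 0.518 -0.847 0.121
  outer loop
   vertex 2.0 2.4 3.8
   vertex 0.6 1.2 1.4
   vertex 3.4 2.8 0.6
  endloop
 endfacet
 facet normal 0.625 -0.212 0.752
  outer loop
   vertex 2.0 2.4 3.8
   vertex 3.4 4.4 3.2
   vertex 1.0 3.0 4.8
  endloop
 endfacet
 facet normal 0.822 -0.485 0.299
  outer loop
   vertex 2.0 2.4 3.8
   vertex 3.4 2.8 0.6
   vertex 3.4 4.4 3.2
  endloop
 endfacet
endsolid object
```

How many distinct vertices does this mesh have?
6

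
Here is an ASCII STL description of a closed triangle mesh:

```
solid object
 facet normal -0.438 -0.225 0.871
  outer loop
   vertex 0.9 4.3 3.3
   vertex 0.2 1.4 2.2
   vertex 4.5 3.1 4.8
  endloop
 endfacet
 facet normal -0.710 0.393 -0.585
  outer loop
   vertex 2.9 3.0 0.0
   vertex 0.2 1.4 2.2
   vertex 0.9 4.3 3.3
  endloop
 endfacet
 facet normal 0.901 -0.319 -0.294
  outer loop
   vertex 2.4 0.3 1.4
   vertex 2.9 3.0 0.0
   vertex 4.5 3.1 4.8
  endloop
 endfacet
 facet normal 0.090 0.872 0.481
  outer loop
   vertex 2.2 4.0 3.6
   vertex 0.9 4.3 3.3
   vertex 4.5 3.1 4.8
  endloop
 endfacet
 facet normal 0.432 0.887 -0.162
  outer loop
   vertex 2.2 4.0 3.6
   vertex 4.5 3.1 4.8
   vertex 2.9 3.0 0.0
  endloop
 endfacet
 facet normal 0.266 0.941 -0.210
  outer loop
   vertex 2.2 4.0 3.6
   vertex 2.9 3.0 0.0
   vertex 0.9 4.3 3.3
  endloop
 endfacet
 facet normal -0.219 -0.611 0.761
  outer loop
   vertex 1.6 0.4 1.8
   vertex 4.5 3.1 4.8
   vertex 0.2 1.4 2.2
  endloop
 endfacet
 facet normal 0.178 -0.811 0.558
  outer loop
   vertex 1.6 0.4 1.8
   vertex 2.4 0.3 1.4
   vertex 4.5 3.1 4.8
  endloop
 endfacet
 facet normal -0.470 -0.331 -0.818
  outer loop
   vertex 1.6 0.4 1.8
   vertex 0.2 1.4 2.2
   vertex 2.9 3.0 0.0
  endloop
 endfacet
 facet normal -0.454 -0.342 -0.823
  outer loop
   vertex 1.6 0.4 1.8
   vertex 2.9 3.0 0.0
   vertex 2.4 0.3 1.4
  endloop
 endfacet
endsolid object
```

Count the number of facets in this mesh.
10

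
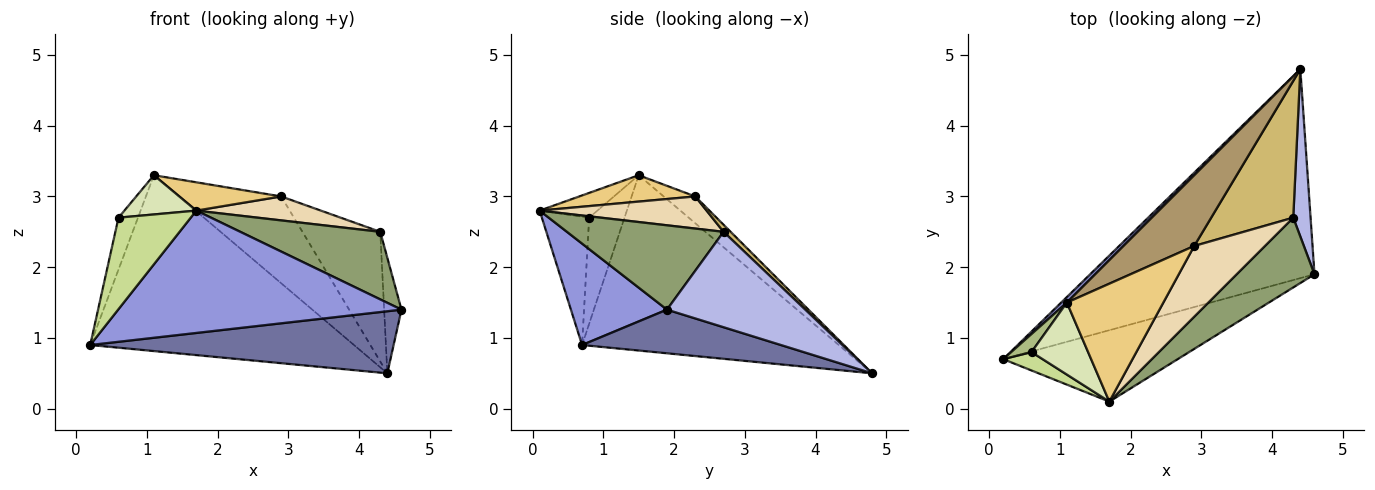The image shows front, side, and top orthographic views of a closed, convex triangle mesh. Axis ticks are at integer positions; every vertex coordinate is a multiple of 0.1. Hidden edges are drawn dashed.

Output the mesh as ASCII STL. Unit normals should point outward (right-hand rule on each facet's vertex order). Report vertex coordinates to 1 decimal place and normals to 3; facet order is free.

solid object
 facet normal 0.183 -0.280 -0.942
  outer loop
   vertex 4.4 4.8 0.5
   vertex 4.6 1.9 1.4
   vertex 0.2 0.7 0.9
  endloop
 endfacet
 facet normal -0.697 0.716 0.023
  outer loop
   vertex 1.1 1.5 3.3
   vertex 4.4 4.8 0.5
   vertex 0.2 0.7 0.9
  endloop
 endfacet
 facet normal 0.281 -0.829 -0.484
  outer loop
   vertex 1.7 0.1 2.8
   vertex 0.2 0.7 0.9
   vertex 4.6 1.9 1.4
  endloop
 endfacet
 facet normal 0.977 0.122 0.177
  outer loop
   vertex 4.3 2.7 2.5
   vertex 4.6 1.9 1.4
   vertex 4.4 4.8 0.5
  endloop
 endfacet
 facet normal 0.614 -0.549 0.567
  outer loop
   vertex 4.3 2.7 2.5
   vertex 1.7 0.1 2.8
   vertex 4.6 1.9 1.4
  endloop
 endfacet
 facet normal -0.864 0.475 0.166
  outer loop
   vertex 0.6 0.8 2.7
   vertex 1.1 1.5 3.3
   vertex 0.2 0.7 0.9
  endloop
 endfacet
 facet normal -0.540 -0.825 0.166
  outer loop
   vertex 0.6 0.8 2.7
   vertex 0.2 0.7 0.9
   vertex 1.7 0.1 2.8
  endloop
 endfacet
 facet normal -0.359 -0.446 0.820
  outer loop
   vertex 0.6 0.8 2.7
   vertex 1.7 0.1 2.8
   vertex 1.1 1.5 3.3
  endloop
 endfacet
 facet normal -0.233 0.754 0.614
  outer loop
   vertex 2.9 2.3 3.0
   vertex 4.4 4.8 0.5
   vertex 1.1 1.5 3.3
  endloop
 endfacet
 facet normal 0.062 0.687 0.724
  outer loop
   vertex 2.9 2.3 3.0
   vertex 4.3 2.7 2.5
   vertex 4.4 4.8 0.5
  endloop
 endfacet
 facet normal 0.257 -0.226 0.940
  outer loop
   vertex 2.9 2.3 3.0
   vertex 1.1 1.5 3.3
   vertex 1.7 0.1 2.8
  endloop
 endfacet
 facet normal 0.395 -0.295 0.870
  outer loop
   vertex 2.9 2.3 3.0
   vertex 1.7 0.1 2.8
   vertex 4.3 2.7 2.5
  endloop
 endfacet
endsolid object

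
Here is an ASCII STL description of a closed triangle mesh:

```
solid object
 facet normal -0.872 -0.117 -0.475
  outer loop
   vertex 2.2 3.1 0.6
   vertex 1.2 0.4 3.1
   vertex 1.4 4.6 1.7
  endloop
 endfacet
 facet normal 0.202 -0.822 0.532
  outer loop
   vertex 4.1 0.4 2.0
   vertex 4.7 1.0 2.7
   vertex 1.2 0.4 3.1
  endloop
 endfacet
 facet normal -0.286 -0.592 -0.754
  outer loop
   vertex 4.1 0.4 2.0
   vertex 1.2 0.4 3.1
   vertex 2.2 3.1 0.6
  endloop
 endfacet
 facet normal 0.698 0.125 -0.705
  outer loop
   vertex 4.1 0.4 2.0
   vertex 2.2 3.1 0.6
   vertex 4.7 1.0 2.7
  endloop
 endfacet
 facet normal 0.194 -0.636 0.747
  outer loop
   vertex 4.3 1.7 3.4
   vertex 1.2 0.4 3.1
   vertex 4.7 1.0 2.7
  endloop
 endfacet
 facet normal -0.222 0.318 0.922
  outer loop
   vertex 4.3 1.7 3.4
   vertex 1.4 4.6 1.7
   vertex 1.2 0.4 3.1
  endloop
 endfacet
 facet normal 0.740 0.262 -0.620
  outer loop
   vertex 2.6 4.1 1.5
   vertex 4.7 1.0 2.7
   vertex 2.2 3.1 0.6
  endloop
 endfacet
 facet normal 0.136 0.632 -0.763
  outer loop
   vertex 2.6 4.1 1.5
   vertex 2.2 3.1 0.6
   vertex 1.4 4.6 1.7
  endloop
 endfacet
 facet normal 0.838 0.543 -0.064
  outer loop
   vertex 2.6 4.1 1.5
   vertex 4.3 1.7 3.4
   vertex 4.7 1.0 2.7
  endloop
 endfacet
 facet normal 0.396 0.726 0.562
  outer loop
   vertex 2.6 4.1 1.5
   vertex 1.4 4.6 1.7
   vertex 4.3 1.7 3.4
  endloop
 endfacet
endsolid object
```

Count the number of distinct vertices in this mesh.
7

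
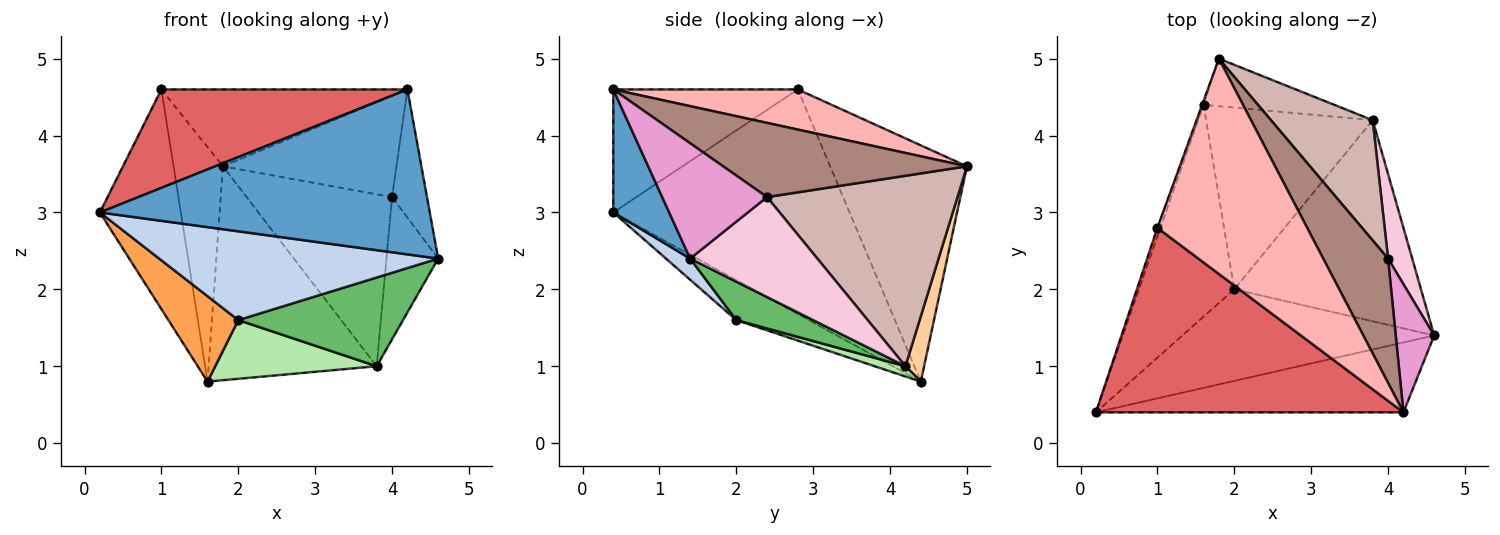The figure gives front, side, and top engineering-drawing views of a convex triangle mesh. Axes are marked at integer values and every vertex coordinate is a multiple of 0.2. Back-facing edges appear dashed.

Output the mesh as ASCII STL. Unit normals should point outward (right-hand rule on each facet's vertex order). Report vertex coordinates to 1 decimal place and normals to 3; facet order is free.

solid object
 facet normal 0.154 -0.910 -0.385
  outer loop
   vertex 4.2 0.4 4.6
   vertex 0.2 0.4 3.0
   vertex 4.6 1.4 2.4
  endloop
 endfacet
 facet normal 0.060 -0.695 -0.717
  outer loop
   vertex 2.0 2.0 1.6
   vertex 4.6 1.4 2.4
   vertex 0.2 0.4 3.0
  endloop
 endfacet
 facet normal -0.362 -0.349 -0.864
  outer loop
   vertex 2.0 2.0 1.6
   vertex 0.2 0.4 3.0
   vertex 1.6 4.4 0.8
  endloop
 endfacet
 facet normal 0.108 0.970 -0.216
  outer loop
   vertex 3.8 4.2 1.0
   vertex 1.6 4.4 0.8
   vertex 1.8 5.0 3.6
  endloop
 endfacet
 facet normal 0.185 -0.397 -0.899
  outer loop
   vertex 3.8 4.2 1.0
   vertex 4.6 1.4 2.4
   vertex 2.0 2.0 1.6
  endloop
 endfacet
 facet normal 0.058 -0.307 -0.950
  outer loop
   vertex 3.8 4.2 1.0
   vertex 2.0 2.0 1.6
   vertex 1.6 4.4 0.8
  endloop
 endfacet
 facet normal -0.333 -0.444 0.832
  outer loop
   vertex 1.0 2.8 4.6
   vertex 0.2 0.4 3.0
   vertex 4.2 0.4 4.6
  endloop
 endfacet
 facet normal 0.245 0.326 0.913
  outer loop
   vertex 1.0 2.8 4.6
   vertex 4.2 0.4 4.6
   vertex 1.8 5.0 3.6
  endloop
 endfacet
 facet normal -0.946 0.324 -0.013
  outer loop
   vertex 1.0 2.8 4.6
   vertex 1.6 4.4 0.8
   vertex 0.2 0.4 3.0
  endloop
 endfacet
 facet normal -0.941 0.340 -0.006
  outer loop
   vertex 1.0 2.8 4.6
   vertex 1.8 5.0 3.6
   vertex 1.6 4.4 0.8
  endloop
 endfacet
 facet normal 0.664 0.472 0.580
  outer loop
   vertex 4.0 2.4 3.2
   vertex 1.8 5.0 3.6
   vertex 4.2 0.4 4.6
  endloop
 endfacet
 facet normal 0.731 0.559 0.391
  outer loop
   vertex 4.0 2.4 3.2
   vertex 3.8 4.2 1.0
   vertex 1.8 5.0 3.6
  endloop
 endfacet
 facet normal 0.905 0.302 0.302
  outer loop
   vertex 4.0 2.4 3.2
   vertex 4.2 0.4 4.6
   vertex 4.6 1.4 2.4
  endloop
 endfacet
 facet normal 0.904 0.368 0.219
  outer loop
   vertex 4.0 2.4 3.2
   vertex 4.6 1.4 2.4
   vertex 3.8 4.2 1.0
  endloop
 endfacet
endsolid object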